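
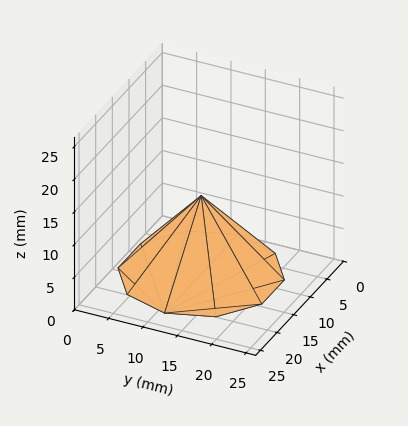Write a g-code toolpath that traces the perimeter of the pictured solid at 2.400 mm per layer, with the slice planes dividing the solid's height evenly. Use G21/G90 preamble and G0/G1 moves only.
Reading the render: the shape is a regular 10-sided pyramid, base circumscribed radius ≈ 11 mm, apex at z ≈ 12 mm (dimensions read to the nearest mm from the axis ticks). For the g-code, the solid's height is divided into equal slices at the stated Δz and each level perimeter traced with G1 moves after a G0 lift.

; perimeter-only toolpath
G21 ; units = mm
G90 ; absolute positioning
G28 ; home
; layer 1
G0 Z2.400
G0 X19.800 Y11.000
G1 X18.119 Y16.173
G1 X13.719 Y19.370
G1 X8.281 Y19.370
G1 X3.881 Y16.173
G1 X2.200 Y11.000
G1 X3.881 Y5.827
G1 X8.281 Y2.630
G1 X13.719 Y2.630
G1 X18.119 Y5.827
G1 X19.800 Y11.000
; layer 2
G0 Z4.800
G0 X17.600 Y11.000
G1 X16.339 Y14.880
G1 X13.039 Y17.277
G1 X8.961 Y17.277
G1 X5.661 Y14.880
G1 X4.400 Y11.000
G1 X5.661 Y7.120
G1 X8.961 Y4.723
G1 X13.039 Y4.723
G1 X16.339 Y7.120
G1 X17.600 Y11.000
; layer 3
G0 Z7.200
G0 X15.400 Y11.000
G1 X14.560 Y13.586
G1 X12.360 Y15.185
G1 X9.640 Y15.185
G1 X7.440 Y13.586
G1 X6.600 Y11.000
G1 X7.440 Y8.414
G1 X9.640 Y6.815
G1 X12.360 Y6.815
G1 X14.560 Y8.414
G1 X15.400 Y11.000
; layer 4
G0 Z9.600
G0 X13.200 Y11.000
G1 X12.780 Y12.293
G1 X11.680 Y13.092
G1 X10.320 Y13.092
G1 X9.220 Y12.293
G1 X8.800 Y11.000
G1 X9.220 Y9.707
G1 X10.320 Y8.908
G1 X11.680 Y8.908
G1 X12.780 Y9.707
G1 X13.200 Y11.000
M2 ; end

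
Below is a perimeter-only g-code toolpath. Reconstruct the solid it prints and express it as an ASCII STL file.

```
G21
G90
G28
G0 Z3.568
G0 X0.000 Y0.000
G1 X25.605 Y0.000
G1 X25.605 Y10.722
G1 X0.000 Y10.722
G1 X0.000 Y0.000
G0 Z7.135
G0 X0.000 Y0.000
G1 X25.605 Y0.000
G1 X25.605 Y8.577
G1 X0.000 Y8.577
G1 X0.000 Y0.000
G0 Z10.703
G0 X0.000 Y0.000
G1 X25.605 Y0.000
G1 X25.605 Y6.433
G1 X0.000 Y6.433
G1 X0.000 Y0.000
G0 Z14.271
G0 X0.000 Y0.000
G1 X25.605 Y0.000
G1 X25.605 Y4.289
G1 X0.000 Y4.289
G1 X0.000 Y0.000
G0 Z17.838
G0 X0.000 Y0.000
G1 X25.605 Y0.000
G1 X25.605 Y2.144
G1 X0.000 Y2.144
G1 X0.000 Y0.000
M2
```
solid part
  facet normal 0.0000 0.0000 -1.0000
    outer loop
      vertex 25.605 12.866 0.000
      vertex 25.605 0.000 0.000
      vertex 0.000 0.000 0.000
    endloop
  endfacet
  facet normal 0.0000 0.0000 -1.0000
    outer loop
      vertex 0.000 12.866 0.000
      vertex 25.605 12.866 0.000
      vertex 0.000 0.000 0.000
    endloop
  endfacet
  facet normal 0.0000 -1.0000 0.0000
    outer loop
      vertex 0.000 0.000 0.000
      vertex 25.605 0.000 0.000
      vertex 25.605 0.000 21.406
    endloop
  endfacet
  facet normal 0.0000 -1.0000 0.0000
    outer loop
      vertex 0.000 0.000 0.000
      vertex 25.605 0.000 21.406
      vertex 0.000 0.000 21.406
    endloop
  endfacet
  facet normal 0.0000 0.8571 0.5152
    outer loop
      vertex 0.000 0.000 21.406
      vertex 25.605 0.000 21.406
      vertex 25.605 12.866 0.000
    endloop
  endfacet
  facet normal 0.0000 0.8571 0.5152
    outer loop
      vertex 0.000 0.000 21.406
      vertex 25.605 12.866 0.000
      vertex 0.000 12.866 0.000
    endloop
  endfacet
  facet normal -1.0000 0.0000 0.0000
    outer loop
      vertex 0.000 0.000 21.406
      vertex 0.000 12.866 0.000
      vertex 0.000 0.000 0.000
    endloop
  endfacet
  facet normal 1.0000 0.0000 0.0000
    outer loop
      vertex 25.605 0.000 0.000
      vertex 25.605 12.866 0.000
      vertex 25.605 0.000 21.406
    endloop
  endfacet
endsolid part

The G0 Z moves step by Δz≈3.568 mm. The G1 loops shrink linearly with z, so the solid tapers from its base footprint up to z≈21.4. Closing with a flat bottom cap and the tapered top and triangulating gives 8 facets — a wedge (ramp): 25.6 × 12.9 mm base, rising to 21.4 mm along the y=0 edge and sloping linearly to z=0 at y=12.9.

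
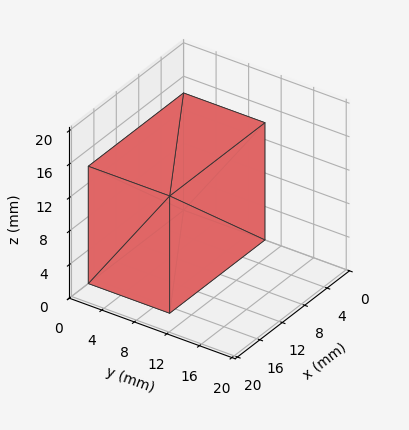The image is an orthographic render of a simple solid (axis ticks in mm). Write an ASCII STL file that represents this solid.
Reading the render: the shape is a rectangular box, roughly 17 × 10 mm footprint and 14 mm tall (dimensions read to the nearest mm from the axis ticks). For the STL, each face is triangulated and given an outward normal.

solid part
  facet normal 0.0000 0.0000 -1.0000
    outer loop
      vertex 17.00 10.00 0.00
      vertex 17.00 0.00 0.00
      vertex 0.00 0.00 0.00
    endloop
  endfacet
  facet normal 0.0000 0.0000 -1.0000
    outer loop
      vertex 0.00 10.00 0.00
      vertex 17.00 10.00 0.00
      vertex 0.00 0.00 0.00
    endloop
  endfacet
  facet normal 0.0000 0.0000 1.0000
    outer loop
      vertex 0.00 0.00 14.00
      vertex 17.00 0.00 14.00
      vertex 17.00 10.00 14.00
    endloop
  endfacet
  facet normal 0.0000 0.0000 1.0000
    outer loop
      vertex 0.00 0.00 14.00
      vertex 17.00 10.00 14.00
      vertex 0.00 10.00 14.00
    endloop
  endfacet
  facet normal 0.0000 -1.0000 0.0000
    outer loop
      vertex 0.00 0.00 0.00
      vertex 17.00 0.00 0.00
      vertex 17.00 0.00 14.00
    endloop
  endfacet
  facet normal 0.0000 -1.0000 0.0000
    outer loop
      vertex 0.00 0.00 0.00
      vertex 17.00 0.00 14.00
      vertex 0.00 0.00 14.00
    endloop
  endfacet
  facet normal 0.0000 1.0000 0.0000
    outer loop
      vertex 17.00 10.00 14.00
      vertex 17.00 10.00 0.00
      vertex 0.00 10.00 0.00
    endloop
  endfacet
  facet normal 0.0000 1.0000 0.0000
    outer loop
      vertex 0.00 10.00 14.00
      vertex 17.00 10.00 14.00
      vertex 0.00 10.00 0.00
    endloop
  endfacet
  facet normal -1.0000 0.0000 0.0000
    outer loop
      vertex 0.00 10.00 14.00
      vertex 0.00 10.00 0.00
      vertex 0.00 0.00 0.00
    endloop
  endfacet
  facet normal -1.0000 0.0000 0.0000
    outer loop
      vertex 0.00 0.00 14.00
      vertex 0.00 10.00 14.00
      vertex 0.00 0.00 0.00
    endloop
  endfacet
  facet normal 1.0000 0.0000 0.0000
    outer loop
      vertex 17.00 0.00 0.00
      vertex 17.00 10.00 0.00
      vertex 17.00 10.00 14.00
    endloop
  endfacet
  facet normal 1.0000 0.0000 0.0000
    outer loop
      vertex 17.00 0.00 0.00
      vertex 17.00 10.00 14.00
      vertex 17.00 0.00 14.00
    endloop
  endfacet
endsolid part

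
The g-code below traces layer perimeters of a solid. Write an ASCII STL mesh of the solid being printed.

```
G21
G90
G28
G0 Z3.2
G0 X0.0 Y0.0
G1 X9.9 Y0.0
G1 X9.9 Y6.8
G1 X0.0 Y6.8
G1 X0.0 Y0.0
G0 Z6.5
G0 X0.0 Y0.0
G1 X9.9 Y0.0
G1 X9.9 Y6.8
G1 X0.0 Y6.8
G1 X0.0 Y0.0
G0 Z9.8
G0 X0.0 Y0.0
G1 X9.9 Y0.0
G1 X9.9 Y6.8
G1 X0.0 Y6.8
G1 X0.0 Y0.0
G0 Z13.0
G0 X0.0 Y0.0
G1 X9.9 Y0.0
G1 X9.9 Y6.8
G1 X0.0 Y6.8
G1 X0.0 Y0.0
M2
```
solid part
  facet normal 0.0000 0.0000 -1.0000
    outer loop
      vertex 9.9 6.8 0.0
      vertex 9.9 0.0 0.0
      vertex 0.0 0.0 0.0
    endloop
  endfacet
  facet normal 0.0000 0.0000 -1.0000
    outer loop
      vertex 0.0 6.8 0.0
      vertex 9.9 6.8 0.0
      vertex 0.0 0.0 0.0
    endloop
  endfacet
  facet normal 0.0000 0.0000 1.0000
    outer loop
      vertex 0.0 0.0 13.0
      vertex 9.9 0.0 13.0
      vertex 9.9 6.8 13.0
    endloop
  endfacet
  facet normal 0.0000 0.0000 1.0000
    outer loop
      vertex 0.0 0.0 13.0
      vertex 9.9 6.8 13.0
      vertex 0.0 6.8 13.0
    endloop
  endfacet
  facet normal 0.0000 -1.0000 0.0000
    outer loop
      vertex 0.0 0.0 0.0
      vertex 9.9 0.0 0.0
      vertex 9.9 0.0 13.0
    endloop
  endfacet
  facet normal 0.0000 -1.0000 0.0000
    outer loop
      vertex 0.0 0.0 0.0
      vertex 9.9 0.0 13.0
      vertex 0.0 0.0 13.0
    endloop
  endfacet
  facet normal 0.0000 1.0000 0.0000
    outer loop
      vertex 9.9 6.8 13.0
      vertex 9.9 6.8 0.0
      vertex 0.0 6.8 0.0
    endloop
  endfacet
  facet normal 0.0000 1.0000 0.0000
    outer loop
      vertex 0.0 6.8 13.0
      vertex 9.9 6.8 13.0
      vertex 0.0 6.8 0.0
    endloop
  endfacet
  facet normal -1.0000 0.0000 0.0000
    outer loop
      vertex 0.0 6.8 13.0
      vertex 0.0 6.8 0.0
      vertex 0.0 0.0 0.0
    endloop
  endfacet
  facet normal -1.0000 0.0000 0.0000
    outer loop
      vertex 0.0 0.0 13.0
      vertex 0.0 6.8 13.0
      vertex 0.0 0.0 0.0
    endloop
  endfacet
  facet normal 1.0000 0.0000 0.0000
    outer loop
      vertex 9.9 0.0 0.0
      vertex 9.9 6.8 0.0
      vertex 9.9 6.8 13.0
    endloop
  endfacet
  facet normal 1.0000 0.0000 0.0000
    outer loop
      vertex 9.9 0.0 0.0
      vertex 9.9 6.8 13.0
      vertex 9.9 0.0 13.0
    endloop
  endfacet
endsolid part

The G0 Z moves step by Δz≈3.2 mm. Every layer's G1 loop is the same polygon, so the solid is a straight extrusion of it from z=0 to z≈13. Closing with flat bottom and top caps and triangulating gives 12 facets — a rectangular box, roughly 9.9 × 6.8 mm footprint and 13 mm tall.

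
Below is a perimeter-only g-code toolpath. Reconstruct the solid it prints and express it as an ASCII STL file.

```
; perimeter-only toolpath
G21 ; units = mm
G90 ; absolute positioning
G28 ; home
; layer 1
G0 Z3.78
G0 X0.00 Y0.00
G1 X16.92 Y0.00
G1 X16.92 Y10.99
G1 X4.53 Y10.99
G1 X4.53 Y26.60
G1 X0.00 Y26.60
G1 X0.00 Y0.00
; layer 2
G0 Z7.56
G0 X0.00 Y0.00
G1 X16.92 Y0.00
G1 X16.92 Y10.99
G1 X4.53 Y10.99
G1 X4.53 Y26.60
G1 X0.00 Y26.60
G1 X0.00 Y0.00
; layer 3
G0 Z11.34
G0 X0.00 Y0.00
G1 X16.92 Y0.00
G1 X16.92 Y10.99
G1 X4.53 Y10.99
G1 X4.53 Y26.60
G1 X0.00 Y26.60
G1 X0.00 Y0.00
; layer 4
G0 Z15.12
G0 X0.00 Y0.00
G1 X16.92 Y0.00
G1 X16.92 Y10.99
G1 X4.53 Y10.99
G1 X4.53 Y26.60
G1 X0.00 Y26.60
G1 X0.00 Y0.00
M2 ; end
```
solid part
  facet normal 0.0000 0.0000 -1.0000
    outer loop
      vertex 16.92 10.99 0.00
      vertex 16.92 0.00 0.00
      vertex 0.00 0.00 0.00
    endloop
  endfacet
  facet normal 0.0000 0.0000 -1.0000
    outer loop
      vertex 4.53 10.99 0.00
      vertex 16.92 10.99 0.00
      vertex 0.00 0.00 0.00
    endloop
  endfacet
  facet normal 0.0000 0.0000 -1.0000
    outer loop
      vertex 4.53 26.60 0.00
      vertex 4.53 10.99 0.00
      vertex 0.00 0.00 0.00
    endloop
  endfacet
  facet normal 0.0000 0.0000 -1.0000
    outer loop
      vertex 0.00 26.60 0.00
      vertex 4.53 26.60 0.00
      vertex 0.00 0.00 0.00
    endloop
  endfacet
  facet normal 0.0000 0.0000 1.0000
    outer loop
      vertex 0.00 0.00 15.12
      vertex 16.92 0.00 15.12
      vertex 16.92 10.99 15.12
    endloop
  endfacet
  facet normal 0.0000 0.0000 1.0000
    outer loop
      vertex 0.00 0.00 15.12
      vertex 16.92 10.99 15.12
      vertex 4.53 10.99 15.12
    endloop
  endfacet
  facet normal 0.0000 0.0000 1.0000
    outer loop
      vertex 0.00 0.00 15.12
      vertex 4.53 10.99 15.12
      vertex 4.53 26.60 15.12
    endloop
  endfacet
  facet normal 0.0000 0.0000 1.0000
    outer loop
      vertex 0.00 0.00 15.12
      vertex 4.53 26.60 15.12
      vertex 0.00 26.60 15.12
    endloop
  endfacet
  facet normal 0.0000 -1.0000 0.0000
    outer loop
      vertex 0.00 0.00 0.00
      vertex 16.92 0.00 0.00
      vertex 16.92 0.00 15.12
    endloop
  endfacet
  facet normal 0.0000 -1.0000 0.0000
    outer loop
      vertex 0.00 0.00 0.00
      vertex 16.92 0.00 15.12
      vertex 0.00 0.00 15.12
    endloop
  endfacet
  facet normal 1.0000 0.0000 0.0000
    outer loop
      vertex 16.92 0.00 0.00
      vertex 16.92 10.99 0.00
      vertex 16.92 10.99 15.12
    endloop
  endfacet
  facet normal 1.0000 0.0000 0.0000
    outer loop
      vertex 16.92 0.00 0.00
      vertex 16.92 10.99 15.12
      vertex 16.92 0.00 15.12
    endloop
  endfacet
  facet normal 0.0000 1.0000 0.0000
    outer loop
      vertex 16.92 10.99 0.00
      vertex 4.53 10.99 0.00
      vertex 4.53 10.99 15.12
    endloop
  endfacet
  facet normal 0.0000 1.0000 0.0000
    outer loop
      vertex 16.92 10.99 0.00
      vertex 4.53 10.99 15.12
      vertex 16.92 10.99 15.12
    endloop
  endfacet
  facet normal 1.0000 0.0000 0.0000
    outer loop
      vertex 4.53 10.99 0.00
      vertex 4.53 26.60 0.00
      vertex 4.53 26.60 15.12
    endloop
  endfacet
  facet normal 1.0000 0.0000 0.0000
    outer loop
      vertex 4.53 10.99 0.00
      vertex 4.53 26.60 15.12
      vertex 4.53 10.99 15.12
    endloop
  endfacet
  facet normal 0.0000 1.0000 0.0000
    outer loop
      vertex 4.53 26.60 0.00
      vertex 0.00 26.60 0.00
      vertex 0.00 26.60 15.12
    endloop
  endfacet
  facet normal 0.0000 1.0000 0.0000
    outer loop
      vertex 4.53 26.60 0.00
      vertex 0.00 26.60 15.12
      vertex 4.53 26.60 15.12
    endloop
  endfacet
  facet normal -1.0000 0.0000 0.0000
    outer loop
      vertex 0.00 26.60 0.00
      vertex 0.00 0.00 0.00
      vertex 0.00 0.00 15.12
    endloop
  endfacet
  facet normal -1.0000 0.0000 0.0000
    outer loop
      vertex 0.00 26.60 0.00
      vertex 0.00 0.00 15.12
      vertex 0.00 26.60 15.12
    endloop
  endfacet
endsolid part

The G0 Z moves step by Δz≈3.78 mm. Every layer's G1 loop is the same polygon, so the solid is a straight extrusion of it from z=0 to z≈15.1. Closing with flat bottom and top caps and triangulating gives 20 facets — an L-shaped prism: outer 16.9 × 26.6 mm, arm thicknesses ≈ 11 mm (horizontal) and 4.53 mm (vertical), extruded 15.1 mm in z.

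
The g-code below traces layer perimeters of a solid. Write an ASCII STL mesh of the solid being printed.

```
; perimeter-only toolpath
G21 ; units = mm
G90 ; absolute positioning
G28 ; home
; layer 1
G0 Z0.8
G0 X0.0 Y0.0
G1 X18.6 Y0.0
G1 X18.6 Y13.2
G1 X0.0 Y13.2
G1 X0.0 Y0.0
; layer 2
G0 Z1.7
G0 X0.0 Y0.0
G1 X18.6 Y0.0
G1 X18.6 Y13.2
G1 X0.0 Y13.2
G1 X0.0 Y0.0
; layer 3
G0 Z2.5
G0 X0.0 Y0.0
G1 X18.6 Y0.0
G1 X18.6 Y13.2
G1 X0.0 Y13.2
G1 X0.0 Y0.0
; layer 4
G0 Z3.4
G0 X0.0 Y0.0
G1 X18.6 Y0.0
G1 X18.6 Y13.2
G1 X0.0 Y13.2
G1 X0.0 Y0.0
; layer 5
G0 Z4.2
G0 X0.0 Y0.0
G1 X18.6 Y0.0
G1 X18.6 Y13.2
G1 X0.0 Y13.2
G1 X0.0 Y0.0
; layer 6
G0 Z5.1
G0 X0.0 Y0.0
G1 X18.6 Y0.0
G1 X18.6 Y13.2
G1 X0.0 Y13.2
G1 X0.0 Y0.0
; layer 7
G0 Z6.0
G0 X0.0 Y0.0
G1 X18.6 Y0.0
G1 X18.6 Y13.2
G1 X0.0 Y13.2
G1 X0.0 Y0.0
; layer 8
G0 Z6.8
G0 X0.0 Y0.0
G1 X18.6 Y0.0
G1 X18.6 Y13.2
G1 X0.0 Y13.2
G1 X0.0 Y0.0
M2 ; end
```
solid part
  facet normal 0.0000 0.0000 -1.0000
    outer loop
      vertex 18.6 13.2 0.0
      vertex 18.6 0.0 0.0
      vertex 0.0 0.0 0.0
    endloop
  endfacet
  facet normal 0.0000 0.0000 -1.0000
    outer loop
      vertex 0.0 13.2 0.0
      vertex 18.6 13.2 0.0
      vertex 0.0 0.0 0.0
    endloop
  endfacet
  facet normal 0.0000 0.0000 1.0000
    outer loop
      vertex 0.0 0.0 6.8
      vertex 18.6 0.0 6.8
      vertex 18.6 13.2 6.8
    endloop
  endfacet
  facet normal 0.0000 0.0000 1.0000
    outer loop
      vertex 0.0 0.0 6.8
      vertex 18.6 13.2 6.8
      vertex 0.0 13.2 6.8
    endloop
  endfacet
  facet normal 0.0000 -1.0000 0.0000
    outer loop
      vertex 0.0 0.0 0.0
      vertex 18.6 0.0 0.0
      vertex 18.6 0.0 6.8
    endloop
  endfacet
  facet normal 0.0000 -1.0000 0.0000
    outer loop
      vertex 0.0 0.0 0.0
      vertex 18.6 0.0 6.8
      vertex 0.0 0.0 6.8
    endloop
  endfacet
  facet normal 0.0000 1.0000 0.0000
    outer loop
      vertex 18.6 13.2 6.8
      vertex 18.6 13.2 0.0
      vertex 0.0 13.2 0.0
    endloop
  endfacet
  facet normal 0.0000 1.0000 0.0000
    outer loop
      vertex 0.0 13.2 6.8
      vertex 18.6 13.2 6.8
      vertex 0.0 13.2 0.0
    endloop
  endfacet
  facet normal -1.0000 0.0000 0.0000
    outer loop
      vertex 0.0 13.2 6.8
      vertex 0.0 13.2 0.0
      vertex 0.0 0.0 0.0
    endloop
  endfacet
  facet normal -1.0000 0.0000 0.0000
    outer loop
      vertex 0.0 0.0 6.8
      vertex 0.0 13.2 6.8
      vertex 0.0 0.0 0.0
    endloop
  endfacet
  facet normal 1.0000 0.0000 0.0000
    outer loop
      vertex 18.6 0.0 0.0
      vertex 18.6 13.2 0.0
      vertex 18.6 13.2 6.8
    endloop
  endfacet
  facet normal 1.0000 0.0000 0.0000
    outer loop
      vertex 18.6 0.0 0.0
      vertex 18.6 13.2 6.8
      vertex 18.6 0.0 6.8
    endloop
  endfacet
endsolid part

The G0 Z moves step by Δz≈0.8 mm. Every layer's G1 loop is the same polygon, so the solid is a straight extrusion of it from z=0 to z≈6.8. Closing with flat bottom and top caps and triangulating gives 12 facets — a rectangular box, roughly 18.6 × 13.2 mm footprint and 6.8 mm tall.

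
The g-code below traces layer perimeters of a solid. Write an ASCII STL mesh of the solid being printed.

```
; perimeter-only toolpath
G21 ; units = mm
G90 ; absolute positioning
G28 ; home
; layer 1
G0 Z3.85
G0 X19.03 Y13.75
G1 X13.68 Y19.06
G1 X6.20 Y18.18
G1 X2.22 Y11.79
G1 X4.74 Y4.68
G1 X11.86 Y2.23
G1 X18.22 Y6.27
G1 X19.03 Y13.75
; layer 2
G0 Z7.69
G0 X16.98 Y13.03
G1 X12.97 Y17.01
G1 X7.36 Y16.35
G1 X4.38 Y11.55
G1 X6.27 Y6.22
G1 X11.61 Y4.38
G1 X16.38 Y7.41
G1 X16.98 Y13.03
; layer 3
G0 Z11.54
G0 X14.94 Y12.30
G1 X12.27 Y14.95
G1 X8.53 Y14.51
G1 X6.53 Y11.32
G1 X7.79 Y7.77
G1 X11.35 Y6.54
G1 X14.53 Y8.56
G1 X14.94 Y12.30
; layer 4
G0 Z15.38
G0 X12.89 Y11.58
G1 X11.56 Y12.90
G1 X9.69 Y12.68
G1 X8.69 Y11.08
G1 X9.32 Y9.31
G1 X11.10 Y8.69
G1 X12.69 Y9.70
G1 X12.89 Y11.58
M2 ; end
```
solid part
  facet normal 0.0000 0.0000 -1.0000
    outer loop
      vertex 5.04 20.01 0.00
      vertex 14.39 21.11 0.00
      vertex 21.07 14.48 0.00
    endloop
  endfacet
  facet normal 0.0000 0.0000 -1.0000
    outer loop
      vertex 0.06 12.02 0.00
      vertex 5.04 20.01 0.00
      vertex 21.07 14.48 0.00
    endloop
  endfacet
  facet normal 0.0000 0.0000 -1.0000
    outer loop
      vertex 3.21 3.14 0.00
      vertex 0.06 12.02 0.00
      vertex 21.07 14.48 0.00
    endloop
  endfacet
  facet normal 0.0000 0.0000 -1.0000
    outer loop
      vertex 12.11 0.07 0.00
      vertex 3.21 3.14 0.00
      vertex 21.07 14.48 0.00
    endloop
  endfacet
  facet normal 0.0000 0.0000 -1.0000
    outer loop
      vertex 20.06 5.12 0.00
      vertex 12.11 0.07 0.00
      vertex 21.07 14.48 0.00
    endloop
  endfacet
  facet normal 0.6280 0.6327 0.4532
    outer loop
      vertex 21.07 14.48 0.00
      vertex 14.39 21.11 0.00
      vertex 10.85 10.85 19.23
    endloop
  endfacet
  facet normal -0.1042 0.8853 0.4532
    outer loop
      vertex 14.39 21.11 0.00
      vertex 5.04 20.01 0.00
      vertex 10.85 10.85 19.23
    endloop
  endfacet
  facet normal -0.7565 0.4715 0.4532
    outer loop
      vertex 5.04 20.01 0.00
      vertex 0.06 12.02 0.00
      vertex 10.85 10.85 19.23
    endloop
  endfacet
  facet normal -0.8401 -0.2980 0.4532
    outer loop
      vertex 0.06 12.02 0.00
      vertex 3.21 3.14 0.00
      vertex 10.85 10.85 19.23
    endloop
  endfacet
  facet normal -0.2907 -0.8426 0.4533
    outer loop
      vertex 3.21 3.14 0.00
      vertex 12.11 0.07 0.00
      vertex 10.85 10.85 19.23
    endloop
  endfacet
  facet normal 0.4780 -0.7525 0.4531
    outer loop
      vertex 12.11 0.07 0.00
      vertex 20.06 5.12 0.00
      vertex 10.85 10.85 19.23
    endloop
  endfacet
  facet normal 0.8864 -0.0956 0.4530
    outer loop
      vertex 20.06 5.12 0.00
      vertex 21.07 14.48 0.00
      vertex 10.85 10.85 19.23
    endloop
  endfacet
endsolid part

The G0 Z moves step by Δz≈3.85 mm. The G1 loops shrink linearly with z, so the solid tapers from its base footprint up to z≈19.2. Closing with a flat bottom cap and the tapered top and triangulating gives 12 facets — a regular 7-sided pyramid, base circumscribed radius ≈ 10.8 mm, apex at z ≈ 19.2 mm.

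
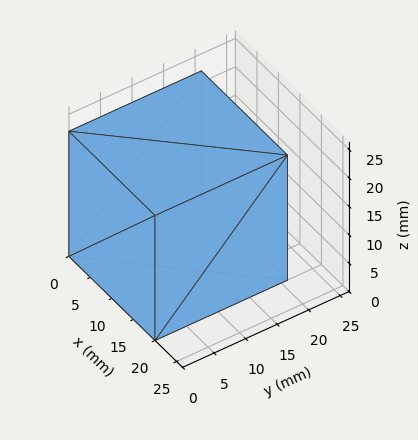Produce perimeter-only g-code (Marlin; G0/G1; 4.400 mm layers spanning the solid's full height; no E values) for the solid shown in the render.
Reading the render: the shape is a rectangular box, roughly 20 × 21 mm footprint and 22 mm tall (dimensions read to the nearest mm from the axis ticks). For the g-code, the solid's height is divided into equal slices at the stated Δz and each level perimeter traced with G1 moves after a G0 lift.

; perimeter-only toolpath
G21 ; units = mm
G90 ; absolute positioning
G28 ; home
; layer 1
G0 Z4.400
G0 X0.000 Y0.000
G1 X20.000 Y0.000
G1 X20.000 Y21.000
G1 X0.000 Y21.000
G1 X0.000 Y0.000
; layer 2
G0 Z8.800
G0 X0.000 Y0.000
G1 X20.000 Y0.000
G1 X20.000 Y21.000
G1 X0.000 Y21.000
G1 X0.000 Y0.000
; layer 3
G0 Z13.200
G0 X0.000 Y0.000
G1 X20.000 Y0.000
G1 X20.000 Y21.000
G1 X0.000 Y21.000
G1 X0.000 Y0.000
; layer 4
G0 Z17.600
G0 X0.000 Y0.000
G1 X20.000 Y0.000
G1 X20.000 Y21.000
G1 X0.000 Y21.000
G1 X0.000 Y0.000
; layer 5
G0 Z22.000
G0 X0.000 Y0.000
G1 X20.000 Y0.000
G1 X20.000 Y21.000
G1 X0.000 Y21.000
G1 X0.000 Y0.000
M2 ; end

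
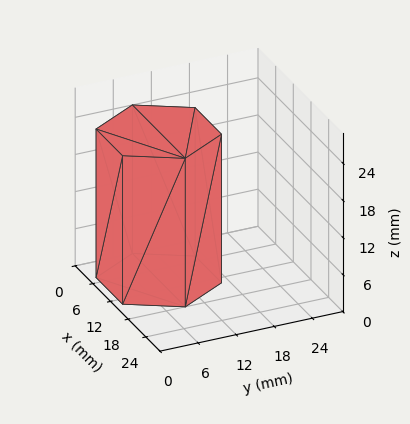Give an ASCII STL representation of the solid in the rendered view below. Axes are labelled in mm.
Reading the render: the shape is a regular 6-sided prism (a cylinder approximated with 6 flat sides), circumscribed radius ≈ 9 mm, height ≈ 24 mm (dimensions read to the nearest mm from the axis ticks). For the STL, each face is triangulated and given an outward normal.

solid part
  facet normal 0.0000 0.0000 -1.0000
    outer loop
      vertex 4.500 16.794 0.000
      vertex 13.500 16.794 0.000
      vertex 18.000 9.000 0.000
    endloop
  endfacet
  facet normal 0.0000 0.0000 -1.0000
    outer loop
      vertex 0.000 9.000 0.000
      vertex 4.500 16.794 0.000
      vertex 18.000 9.000 0.000
    endloop
  endfacet
  facet normal 0.0000 0.0000 -1.0000
    outer loop
      vertex 4.500 1.206 0.000
      vertex 0.000 9.000 0.000
      vertex 18.000 9.000 0.000
    endloop
  endfacet
  facet normal 0.0000 0.0000 -1.0000
    outer loop
      vertex 13.500 1.206 0.000
      vertex 4.500 1.206 0.000
      vertex 18.000 9.000 0.000
    endloop
  endfacet
  facet normal 0.0000 0.0000 1.0000
    outer loop
      vertex 18.000 9.000 24.000
      vertex 13.500 16.794 24.000
      vertex 4.500 16.794 24.000
    endloop
  endfacet
  facet normal 0.0000 0.0000 1.0000
    outer loop
      vertex 18.000 9.000 24.000
      vertex 4.500 16.794 24.000
      vertex 0.000 9.000 24.000
    endloop
  endfacet
  facet normal 0.0000 0.0000 1.0000
    outer loop
      vertex 18.000 9.000 24.000
      vertex 0.000 9.000 24.000
      vertex 4.500 1.206 24.000
    endloop
  endfacet
  facet normal 0.0000 0.0000 1.0000
    outer loop
      vertex 18.000 9.000 24.000
      vertex 4.500 1.206 24.000
      vertex 13.500 1.206 24.000
    endloop
  endfacet
  facet normal 0.8660 0.5000 0.0000
    outer loop
      vertex 18.000 9.000 0.000
      vertex 13.500 16.794 0.000
      vertex 13.500 16.794 24.000
    endloop
  endfacet
  facet normal 0.8660 0.5000 0.0000
    outer loop
      vertex 18.000 9.000 0.000
      vertex 13.500 16.794 24.000
      vertex 18.000 9.000 24.000
    endloop
  endfacet
  facet normal 0.0000 1.0000 0.0000
    outer loop
      vertex 13.500 16.794 0.000
      vertex 4.500 16.794 0.000
      vertex 4.500 16.794 24.000
    endloop
  endfacet
  facet normal 0.0000 1.0000 0.0000
    outer loop
      vertex 13.500 16.794 0.000
      vertex 4.500 16.794 24.000
      vertex 13.500 16.794 24.000
    endloop
  endfacet
  facet normal -0.8660 0.5000 0.0000
    outer loop
      vertex 4.500 16.794 0.000
      vertex 0.000 9.000 0.000
      vertex 0.000 9.000 24.000
    endloop
  endfacet
  facet normal -0.8660 0.5000 0.0000
    outer loop
      vertex 4.500 16.794 0.000
      vertex 0.000 9.000 24.000
      vertex 4.500 16.794 24.000
    endloop
  endfacet
  facet normal -0.8660 -0.5000 0.0000
    outer loop
      vertex 0.000 9.000 0.000
      vertex 4.500 1.206 0.000
      vertex 4.500 1.206 24.000
    endloop
  endfacet
  facet normal -0.8660 -0.5000 0.0000
    outer loop
      vertex 0.000 9.000 0.000
      vertex 4.500 1.206 24.000
      vertex 0.000 9.000 24.000
    endloop
  endfacet
  facet normal 0.0000 -1.0000 0.0000
    outer loop
      vertex 4.500 1.206 0.000
      vertex 13.500 1.206 0.000
      vertex 13.500 1.206 24.000
    endloop
  endfacet
  facet normal 0.0000 -1.0000 0.0000
    outer loop
      vertex 4.500 1.206 0.000
      vertex 13.500 1.206 24.000
      vertex 4.500 1.206 24.000
    endloop
  endfacet
  facet normal 0.8660 -0.5000 0.0000
    outer loop
      vertex 13.500 1.206 0.000
      vertex 18.000 9.000 0.000
      vertex 18.000 9.000 24.000
    endloop
  endfacet
  facet normal 0.8660 -0.5000 0.0000
    outer loop
      vertex 13.500 1.206 0.000
      vertex 18.000 9.000 24.000
      vertex 13.500 1.206 24.000
    endloop
  endfacet
endsolid part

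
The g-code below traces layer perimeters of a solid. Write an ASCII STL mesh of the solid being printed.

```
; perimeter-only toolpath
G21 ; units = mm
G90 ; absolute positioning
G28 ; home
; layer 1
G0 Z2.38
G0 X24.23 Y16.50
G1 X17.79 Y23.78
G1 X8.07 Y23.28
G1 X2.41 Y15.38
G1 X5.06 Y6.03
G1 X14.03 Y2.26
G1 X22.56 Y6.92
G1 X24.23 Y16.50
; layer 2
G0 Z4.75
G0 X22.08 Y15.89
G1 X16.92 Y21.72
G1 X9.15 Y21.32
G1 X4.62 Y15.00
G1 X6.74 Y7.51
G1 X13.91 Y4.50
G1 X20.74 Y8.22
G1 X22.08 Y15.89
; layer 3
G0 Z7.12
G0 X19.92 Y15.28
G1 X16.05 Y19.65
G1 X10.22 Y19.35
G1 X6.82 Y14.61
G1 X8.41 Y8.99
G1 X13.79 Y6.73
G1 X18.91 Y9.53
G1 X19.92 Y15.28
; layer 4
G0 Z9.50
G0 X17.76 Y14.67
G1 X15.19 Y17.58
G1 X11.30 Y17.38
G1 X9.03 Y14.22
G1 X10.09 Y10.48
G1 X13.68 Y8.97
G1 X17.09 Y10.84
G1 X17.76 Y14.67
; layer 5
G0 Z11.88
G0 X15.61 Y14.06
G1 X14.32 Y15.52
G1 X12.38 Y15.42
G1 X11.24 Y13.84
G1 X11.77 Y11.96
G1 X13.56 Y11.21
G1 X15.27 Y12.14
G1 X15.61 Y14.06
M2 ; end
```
solid part
  facet normal 0.0000 0.0000 -1.0000
    outer loop
      vertex 7.00 25.25 0.00
      vertex 18.66 25.85 0.00
      vertex 26.39 17.11 0.00
    endloop
  endfacet
  facet normal 0.0000 0.0000 -1.0000
    outer loop
      vertex 0.20 15.77 0.00
      vertex 7.00 25.25 0.00
      vertex 26.39 17.11 0.00
    endloop
  endfacet
  facet normal 0.0000 0.0000 -1.0000
    outer loop
      vertex 3.38 4.54 0.00
      vertex 0.20 15.77 0.00
      vertex 26.39 17.11 0.00
    endloop
  endfacet
  facet normal 0.0000 0.0000 -1.0000
    outer loop
      vertex 14.14 0.02 0.00
      vertex 3.38 4.54 0.00
      vertex 26.39 17.11 0.00
    endloop
  endfacet
  facet normal 0.0000 0.0000 -1.0000
    outer loop
      vertex 24.38 5.61 0.00
      vertex 14.14 0.02 0.00
      vertex 26.39 17.11 0.00
    endloop
  endfacet
  facet normal 0.5706 0.5047 0.6478
    outer loop
      vertex 26.39 17.11 0.00
      vertex 18.66 25.85 0.00
      vertex 13.45 13.45 14.25
    endloop
  endfacet
  facet normal -0.0392 0.7608 0.6478
    outer loop
      vertex 18.66 25.85 0.00
      vertex 7.00 25.25 0.00
      vertex 13.45 13.45 14.25
    endloop
  endfacet
  facet normal -0.6190 0.4440 0.6478
    outer loop
      vertex 7.00 25.25 0.00
      vertex 0.20 15.77 0.00
      vertex 13.45 13.45 14.25
    endloop
  endfacet
  facet normal -0.7330 -0.2076 0.6478
    outer loop
      vertex 0.20 15.77 0.00
      vertex 3.38 4.54 0.00
      vertex 13.45 13.45 14.25
    endloop
  endfacet
  facet normal -0.2951 -0.7024 0.6477
    outer loop
      vertex 3.38 4.54 0.00
      vertex 14.14 0.02 0.00
      vertex 13.45 13.45 14.25
    endloop
  endfacet
  facet normal 0.3650 -0.6686 0.6478
    outer loop
      vertex 14.14 0.02 0.00
      vertex 24.38 5.61 0.00
      vertex 13.45 13.45 14.25
    endloop
  endfacet
  facet normal 0.7505 -0.1312 0.6478
    outer loop
      vertex 24.38 5.61 0.00
      vertex 26.39 17.11 0.00
      vertex 13.45 13.45 14.25
    endloop
  endfacet
endsolid part

The G0 Z moves step by Δz≈2.38 mm. The G1 loops shrink linearly with z, so the solid tapers from its base footprint up to z≈14.2. Closing with a flat bottom cap and the tapered top and triangulating gives 12 facets — a regular 7-sided pyramid, base circumscribed radius ≈ 13.4 mm, apex at z ≈ 14.2 mm.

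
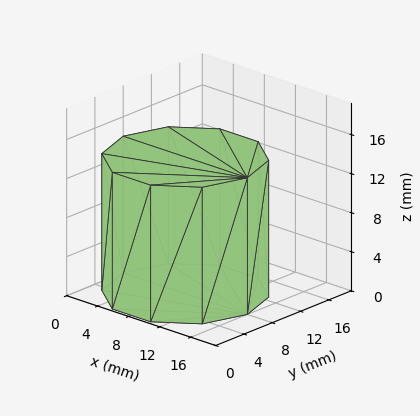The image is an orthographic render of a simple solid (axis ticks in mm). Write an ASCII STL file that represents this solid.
Reading the render: the shape is a regular 10-sided prism (a cylinder approximated with 10 flat sides), circumscribed radius ≈ 8 mm, height ≈ 14 mm (dimensions read to the nearest mm from the axis ticks). For the STL, each face is triangulated and given an outward normal.

solid part
  facet normal 0.0000 0.0000 -1.0000
    outer loop
      vertex 10.47 15.61 0.00
      vertex 14.47 12.70 0.00
      vertex 16.00 8.00 0.00
    endloop
  endfacet
  facet normal 0.0000 0.0000 -1.0000
    outer loop
      vertex 5.53 15.61 0.00
      vertex 10.47 15.61 0.00
      vertex 16.00 8.00 0.00
    endloop
  endfacet
  facet normal 0.0000 0.0000 -1.0000
    outer loop
      vertex 1.53 12.70 0.00
      vertex 5.53 15.61 0.00
      vertex 16.00 8.00 0.00
    endloop
  endfacet
  facet normal 0.0000 0.0000 -1.0000
    outer loop
      vertex 0.00 8.00 0.00
      vertex 1.53 12.70 0.00
      vertex 16.00 8.00 0.00
    endloop
  endfacet
  facet normal 0.0000 0.0000 -1.0000
    outer loop
      vertex 1.53 3.30 0.00
      vertex 0.00 8.00 0.00
      vertex 16.00 8.00 0.00
    endloop
  endfacet
  facet normal 0.0000 0.0000 -1.0000
    outer loop
      vertex 5.53 0.39 0.00
      vertex 1.53 3.30 0.00
      vertex 16.00 8.00 0.00
    endloop
  endfacet
  facet normal 0.0000 0.0000 -1.0000
    outer loop
      vertex 10.47 0.39 0.00
      vertex 5.53 0.39 0.00
      vertex 16.00 8.00 0.00
    endloop
  endfacet
  facet normal 0.0000 0.0000 -1.0000
    outer loop
      vertex 14.47 3.30 0.00
      vertex 10.47 0.39 0.00
      vertex 16.00 8.00 0.00
    endloop
  endfacet
  facet normal 0.0000 0.0000 1.0000
    outer loop
      vertex 16.00 8.00 14.00
      vertex 14.47 12.70 14.00
      vertex 10.47 15.61 14.00
    endloop
  endfacet
  facet normal 0.0000 0.0000 1.0000
    outer loop
      vertex 16.00 8.00 14.00
      vertex 10.47 15.61 14.00
      vertex 5.53 15.61 14.00
    endloop
  endfacet
  facet normal 0.0000 0.0000 1.0000
    outer loop
      vertex 16.00 8.00 14.00
      vertex 5.53 15.61 14.00
      vertex 1.53 12.70 14.00
    endloop
  endfacet
  facet normal 0.0000 0.0000 1.0000
    outer loop
      vertex 16.00 8.00 14.00
      vertex 1.53 12.70 14.00
      vertex 0.00 8.00 14.00
    endloop
  endfacet
  facet normal 0.0000 0.0000 1.0000
    outer loop
      vertex 16.00 8.00 14.00
      vertex 0.00 8.00 14.00
      vertex 1.53 3.30 14.00
    endloop
  endfacet
  facet normal 0.0000 0.0000 1.0000
    outer loop
      vertex 16.00 8.00 14.00
      vertex 1.53 3.30 14.00
      vertex 5.53 0.39 14.00
    endloop
  endfacet
  facet normal 0.0000 0.0000 1.0000
    outer loop
      vertex 16.00 8.00 14.00
      vertex 5.53 0.39 14.00
      vertex 10.47 0.39 14.00
    endloop
  endfacet
  facet normal 0.0000 0.0000 1.0000
    outer loop
      vertex 16.00 8.00 14.00
      vertex 10.47 0.39 14.00
      vertex 14.47 3.30 14.00
    endloop
  endfacet
  facet normal 0.9509 0.3095 0.0000
    outer loop
      vertex 16.00 8.00 0.00
      vertex 14.47 12.70 0.00
      vertex 14.47 12.70 14.00
    endloop
  endfacet
  facet normal 0.9509 0.3095 0.0000
    outer loop
      vertex 16.00 8.00 0.00
      vertex 14.47 12.70 14.00
      vertex 16.00 8.00 14.00
    endloop
  endfacet
  facet normal 0.5883 0.8086 0.0000
    outer loop
      vertex 14.47 12.70 0.00
      vertex 10.47 15.61 0.00
      vertex 10.47 15.61 14.00
    endloop
  endfacet
  facet normal 0.5883 0.8086 0.0000
    outer loop
      vertex 14.47 12.70 0.00
      vertex 10.47 15.61 14.00
      vertex 14.47 12.70 14.00
    endloop
  endfacet
  facet normal 0.0000 1.0000 0.0000
    outer loop
      vertex 10.47 15.61 0.00
      vertex 5.53 15.61 0.00
      vertex 5.53 15.61 14.00
    endloop
  endfacet
  facet normal 0.0000 1.0000 0.0000
    outer loop
      vertex 10.47 15.61 0.00
      vertex 5.53 15.61 14.00
      vertex 10.47 15.61 14.00
    endloop
  endfacet
  facet normal -0.5883 0.8086 0.0000
    outer loop
      vertex 5.53 15.61 0.00
      vertex 1.53 12.70 0.00
      vertex 1.53 12.70 14.00
    endloop
  endfacet
  facet normal -0.5883 0.8086 0.0000
    outer loop
      vertex 5.53 15.61 0.00
      vertex 1.53 12.70 14.00
      vertex 5.53 15.61 14.00
    endloop
  endfacet
  facet normal -0.9509 0.3095 0.0000
    outer loop
      vertex 1.53 12.70 0.00
      vertex 0.00 8.00 0.00
      vertex 0.00 8.00 14.00
    endloop
  endfacet
  facet normal -0.9509 0.3095 0.0000
    outer loop
      vertex 1.53 12.70 0.00
      vertex 0.00 8.00 14.00
      vertex 1.53 12.70 14.00
    endloop
  endfacet
  facet normal -0.9509 -0.3095 0.0000
    outer loop
      vertex 0.00 8.00 0.00
      vertex 1.53 3.30 0.00
      vertex 1.53 3.30 14.00
    endloop
  endfacet
  facet normal -0.9509 -0.3095 0.0000
    outer loop
      vertex 0.00 8.00 0.00
      vertex 1.53 3.30 14.00
      vertex 0.00 8.00 14.00
    endloop
  endfacet
  facet normal -0.5883 -0.8086 0.0000
    outer loop
      vertex 1.53 3.30 0.00
      vertex 5.53 0.39 0.00
      vertex 5.53 0.39 14.00
    endloop
  endfacet
  facet normal -0.5883 -0.8086 0.0000
    outer loop
      vertex 1.53 3.30 0.00
      vertex 5.53 0.39 14.00
      vertex 1.53 3.30 14.00
    endloop
  endfacet
  facet normal 0.0000 -1.0000 0.0000
    outer loop
      vertex 5.53 0.39 0.00
      vertex 10.47 0.39 0.00
      vertex 10.47 0.39 14.00
    endloop
  endfacet
  facet normal 0.0000 -1.0000 0.0000
    outer loop
      vertex 5.53 0.39 0.00
      vertex 10.47 0.39 14.00
      vertex 5.53 0.39 14.00
    endloop
  endfacet
  facet normal 0.5883 -0.8086 0.0000
    outer loop
      vertex 10.47 0.39 0.00
      vertex 14.47 3.30 0.00
      vertex 14.47 3.30 14.00
    endloop
  endfacet
  facet normal 0.5883 -0.8086 0.0000
    outer loop
      vertex 10.47 0.39 0.00
      vertex 14.47 3.30 14.00
      vertex 10.47 0.39 14.00
    endloop
  endfacet
  facet normal 0.9509 -0.3095 0.0000
    outer loop
      vertex 14.47 3.30 0.00
      vertex 16.00 8.00 0.00
      vertex 16.00 8.00 14.00
    endloop
  endfacet
  facet normal 0.9509 -0.3095 0.0000
    outer loop
      vertex 14.47 3.30 0.00
      vertex 16.00 8.00 14.00
      vertex 14.47 3.30 14.00
    endloop
  endfacet
endsolid part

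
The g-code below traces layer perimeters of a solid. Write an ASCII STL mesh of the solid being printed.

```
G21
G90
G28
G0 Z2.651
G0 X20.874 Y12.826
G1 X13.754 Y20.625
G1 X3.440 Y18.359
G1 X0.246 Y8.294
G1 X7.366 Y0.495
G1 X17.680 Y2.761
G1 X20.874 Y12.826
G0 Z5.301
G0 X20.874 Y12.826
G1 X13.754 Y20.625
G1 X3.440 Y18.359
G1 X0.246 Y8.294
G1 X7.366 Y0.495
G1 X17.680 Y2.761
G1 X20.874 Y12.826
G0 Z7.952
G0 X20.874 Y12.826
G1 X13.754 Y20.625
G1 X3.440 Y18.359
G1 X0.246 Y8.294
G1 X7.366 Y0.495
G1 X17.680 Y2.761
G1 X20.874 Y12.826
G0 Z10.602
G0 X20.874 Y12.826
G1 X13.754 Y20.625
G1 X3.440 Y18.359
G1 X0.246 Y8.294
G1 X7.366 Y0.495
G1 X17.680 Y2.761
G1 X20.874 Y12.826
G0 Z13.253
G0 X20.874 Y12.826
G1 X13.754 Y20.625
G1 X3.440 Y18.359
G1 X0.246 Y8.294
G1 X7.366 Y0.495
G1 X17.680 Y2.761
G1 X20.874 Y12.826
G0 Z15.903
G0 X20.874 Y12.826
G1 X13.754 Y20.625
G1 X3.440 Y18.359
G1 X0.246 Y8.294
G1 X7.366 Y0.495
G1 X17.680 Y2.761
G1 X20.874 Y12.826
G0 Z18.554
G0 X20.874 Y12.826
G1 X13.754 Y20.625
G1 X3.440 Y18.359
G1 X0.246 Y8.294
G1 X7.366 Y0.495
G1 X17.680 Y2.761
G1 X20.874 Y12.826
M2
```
solid part
  facet normal 0.0000 0.0000 -1.0000
    outer loop
      vertex 3.440 18.359 0.000
      vertex 13.754 20.625 0.000
      vertex 20.874 12.826 0.000
    endloop
  endfacet
  facet normal 0.0000 0.0000 -1.0000
    outer loop
      vertex 0.246 8.294 0.000
      vertex 3.440 18.359 0.000
      vertex 20.874 12.826 0.000
    endloop
  endfacet
  facet normal 0.0000 0.0000 -1.0000
    outer loop
      vertex 7.366 0.495 0.000
      vertex 0.246 8.294 0.000
      vertex 20.874 12.826 0.000
    endloop
  endfacet
  facet normal 0.0000 0.0000 -1.0000
    outer loop
      vertex 17.680 2.761 0.000
      vertex 7.366 0.495 0.000
      vertex 20.874 12.826 0.000
    endloop
  endfacet
  facet normal 0.0000 0.0000 1.0000
    outer loop
      vertex 20.874 12.826 18.554
      vertex 13.754 20.625 18.554
      vertex 3.440 18.359 18.554
    endloop
  endfacet
  facet normal 0.0000 0.0000 1.0000
    outer loop
      vertex 20.874 12.826 18.554
      vertex 3.440 18.359 18.554
      vertex 0.246 8.294 18.554
    endloop
  endfacet
  facet normal 0.0000 0.0000 1.0000
    outer loop
      vertex 20.874 12.826 18.554
      vertex 0.246 8.294 18.554
      vertex 7.366 0.495 18.554
    endloop
  endfacet
  facet normal 0.0000 0.0000 1.0000
    outer loop
      vertex 20.874 12.826 18.554
      vertex 7.366 0.495 18.554
      vertex 17.680 2.761 18.554
    endloop
  endfacet
  facet normal 0.7385 0.6742 0.0000
    outer loop
      vertex 20.874 12.826 0.000
      vertex 13.754 20.625 0.000
      vertex 13.754 20.625 18.554
    endloop
  endfacet
  facet normal 0.7385 0.6742 0.0000
    outer loop
      vertex 20.874 12.826 0.000
      vertex 13.754 20.625 18.554
      vertex 20.874 12.826 18.554
    endloop
  endfacet
  facet normal -0.2146 0.9767 0.0000
    outer loop
      vertex 13.754 20.625 0.000
      vertex 3.440 18.359 0.000
      vertex 3.440 18.359 18.554
    endloop
  endfacet
  facet normal -0.2146 0.9767 0.0000
    outer loop
      vertex 13.754 20.625 0.000
      vertex 3.440 18.359 18.554
      vertex 13.754 20.625 18.554
    endloop
  endfacet
  facet normal -0.9532 0.3025 0.0000
    outer loop
      vertex 3.440 18.359 0.000
      vertex 0.246 8.294 0.000
      vertex 0.246 8.294 18.554
    endloop
  endfacet
  facet normal -0.9532 0.3025 0.0000
    outer loop
      vertex 3.440 18.359 0.000
      vertex 0.246 8.294 18.554
      vertex 3.440 18.359 18.554
    endloop
  endfacet
  facet normal -0.7385 -0.6742 0.0000
    outer loop
      vertex 0.246 8.294 0.000
      vertex 7.366 0.495 0.000
      vertex 7.366 0.495 18.554
    endloop
  endfacet
  facet normal -0.7385 -0.6742 0.0000
    outer loop
      vertex 0.246 8.294 0.000
      vertex 7.366 0.495 18.554
      vertex 0.246 8.294 18.554
    endloop
  endfacet
  facet normal 0.2146 -0.9767 0.0000
    outer loop
      vertex 7.366 0.495 0.000
      vertex 17.680 2.761 0.000
      vertex 17.680 2.761 18.554
    endloop
  endfacet
  facet normal 0.2146 -0.9767 0.0000
    outer loop
      vertex 7.366 0.495 0.000
      vertex 17.680 2.761 18.554
      vertex 7.366 0.495 18.554
    endloop
  endfacet
  facet normal 0.9532 -0.3025 0.0000
    outer loop
      vertex 17.680 2.761 0.000
      vertex 20.874 12.826 0.000
      vertex 20.874 12.826 18.554
    endloop
  endfacet
  facet normal 0.9532 -0.3025 0.0000
    outer loop
      vertex 17.680 2.761 0.000
      vertex 20.874 12.826 18.554
      vertex 17.680 2.761 18.554
    endloop
  endfacet
endsolid part

The G0 Z moves step by Δz≈2.651 mm. Every layer's G1 loop is the same polygon, so the solid is a straight extrusion of it from z=0 to z≈18.6. Closing with flat bottom and top caps and triangulating gives 20 facets — a regular 6-sided prism (a cylinder approximated with 6 flat sides), circumscribed radius ≈ 10.6 mm, height ≈ 18.6 mm.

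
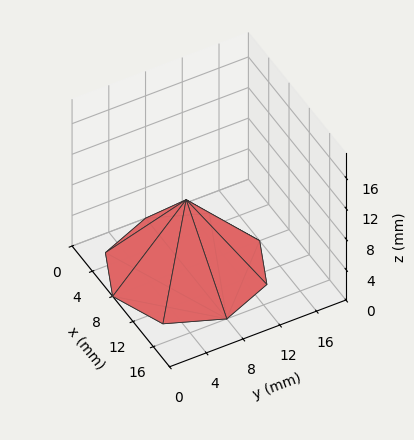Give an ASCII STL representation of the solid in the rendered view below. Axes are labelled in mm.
Reading the render: the shape is a regular 8-sided pyramid, base circumscribed radius ≈ 8 mm, apex at z ≈ 9 mm (dimensions read to the nearest mm from the axis ticks). For the STL, each face is triangulated and given an outward normal.

solid part
  facet normal 0.0000 0.0000 -1.0000
    outer loop
      vertex 8.00 16.00 0.00
      vertex 13.66 13.66 0.00
      vertex 16.00 8.00 0.00
    endloop
  endfacet
  facet normal 0.0000 0.0000 -1.0000
    outer loop
      vertex 2.34 13.66 0.00
      vertex 8.00 16.00 0.00
      vertex 16.00 8.00 0.00
    endloop
  endfacet
  facet normal 0.0000 0.0000 -1.0000
    outer loop
      vertex 0.00 8.00 0.00
      vertex 2.34 13.66 0.00
      vertex 16.00 8.00 0.00
    endloop
  endfacet
  facet normal 0.0000 0.0000 -1.0000
    outer loop
      vertex 2.34 2.34 0.00
      vertex 0.00 8.00 0.00
      vertex 16.00 8.00 0.00
    endloop
  endfacet
  facet normal 0.0000 0.0000 -1.0000
    outer loop
      vertex 8.00 0.00 0.00
      vertex 2.34 2.34 0.00
      vertex 16.00 8.00 0.00
    endloop
  endfacet
  facet normal 0.0000 0.0000 -1.0000
    outer loop
      vertex 13.66 2.34 0.00
      vertex 8.00 0.00 0.00
      vertex 16.00 8.00 0.00
    endloop
  endfacet
  facet normal 0.7141 0.2952 0.6348
    outer loop
      vertex 16.00 8.00 0.00
      vertex 13.66 13.66 0.00
      vertex 8.00 8.00 9.00
    endloop
  endfacet
  facet normal 0.2952 0.7141 0.6348
    outer loop
      vertex 13.66 13.66 0.00
      vertex 8.00 16.00 0.00
      vertex 8.00 8.00 9.00
    endloop
  endfacet
  facet normal -0.2952 0.7141 0.6348
    outer loop
      vertex 8.00 16.00 0.00
      vertex 2.34 13.66 0.00
      vertex 8.00 8.00 9.00
    endloop
  endfacet
  facet normal -0.7141 0.2952 0.6348
    outer loop
      vertex 2.34 13.66 0.00
      vertex 0.00 8.00 0.00
      vertex 8.00 8.00 9.00
    endloop
  endfacet
  facet normal -0.7141 -0.2952 0.6348
    outer loop
      vertex 0.00 8.00 0.00
      vertex 2.34 2.34 0.00
      vertex 8.00 8.00 9.00
    endloop
  endfacet
  facet normal -0.2952 -0.7141 0.6348
    outer loop
      vertex 2.34 2.34 0.00
      vertex 8.00 0.00 0.00
      vertex 8.00 8.00 9.00
    endloop
  endfacet
  facet normal 0.2952 -0.7141 0.6348
    outer loop
      vertex 8.00 0.00 0.00
      vertex 13.66 2.34 0.00
      vertex 8.00 8.00 9.00
    endloop
  endfacet
  facet normal 0.7141 -0.2952 0.6348
    outer loop
      vertex 13.66 2.34 0.00
      vertex 16.00 8.00 0.00
      vertex 8.00 8.00 9.00
    endloop
  endfacet
endsolid part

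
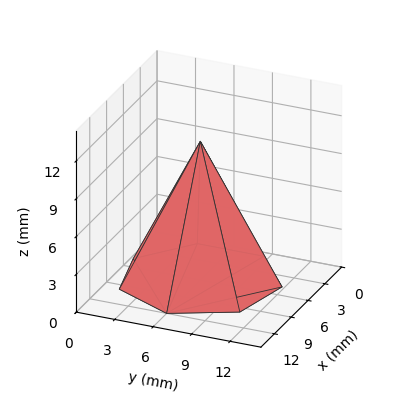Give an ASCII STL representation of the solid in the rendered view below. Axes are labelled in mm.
Reading the render: the shape is a regular 7-sided pyramid, base circumscribed radius ≈ 6 mm, apex at z ≈ 11 mm (dimensions read to the nearest mm from the axis ticks). For the STL, each face is triangulated and given an outward normal.

solid part
  facet normal 0.0000 0.0000 -1.0000
    outer loop
      vertex 4.7 11.8 0.0
      vertex 9.7 10.7 0.0
      vertex 12.0 6.0 0.0
    endloop
  endfacet
  facet normal 0.0000 0.0000 -1.0000
    outer loop
      vertex 0.6 8.6 0.0
      vertex 4.7 11.8 0.0
      vertex 12.0 6.0 0.0
    endloop
  endfacet
  facet normal 0.0000 0.0000 -1.0000
    outer loop
      vertex 0.6 3.4 0.0
      vertex 0.6 8.6 0.0
      vertex 12.0 6.0 0.0
    endloop
  endfacet
  facet normal 0.0000 0.0000 -1.0000
    outer loop
      vertex 4.7 0.2 0.0
      vertex 0.6 3.4 0.0
      vertex 12.0 6.0 0.0
    endloop
  endfacet
  facet normal 0.0000 0.0000 -1.0000
    outer loop
      vertex 9.7 1.3 0.0
      vertex 4.7 0.2 0.0
      vertex 12.0 6.0 0.0
    endloop
  endfacet
  facet normal 0.8066 0.3947 0.4400
    outer loop
      vertex 12.0 6.0 0.0
      vertex 9.7 10.7 0.0
      vertex 6.0 6.0 11.0
    endloop
  endfacet
  facet normal 0.1930 0.8772 0.4397
    outer loop
      vertex 9.7 10.7 0.0
      vertex 4.7 11.8 0.0
      vertex 6.0 6.0 11.0
    endloop
  endfacet
  facet normal -0.5529 0.7084 0.4388
    outer loop
      vertex 4.7 11.8 0.0
      vertex 0.6 8.6 0.0
      vertex 6.0 6.0 11.0
    endloop
  endfacet
  facet normal -0.8977 0.0000 0.4407
    outer loop
      vertex 0.6 8.6 0.0
      vertex 0.6 3.4 0.0
      vertex 6.0 6.0 11.0
    endloop
  endfacet
  facet normal -0.5529 -0.7084 0.4388
    outer loop
      vertex 0.6 3.4 0.0
      vertex 4.7 0.2 0.0
      vertex 6.0 6.0 11.0
    endloop
  endfacet
  facet normal 0.1930 -0.8772 0.4397
    outer loop
      vertex 4.7 0.2 0.0
      vertex 9.7 1.3 0.0
      vertex 6.0 6.0 11.0
    endloop
  endfacet
  facet normal 0.8066 -0.3947 0.4400
    outer loop
      vertex 9.7 1.3 0.0
      vertex 12.0 6.0 0.0
      vertex 6.0 6.0 11.0
    endloop
  endfacet
endsolid part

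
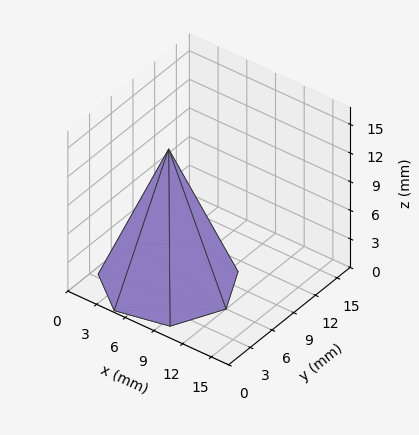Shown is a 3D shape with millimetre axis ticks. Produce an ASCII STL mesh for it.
Reading the render: the shape is a regular 7-sided pyramid, base circumscribed radius ≈ 6 mm, apex at z ≈ 14 mm (dimensions read to the nearest mm from the axis ticks). For the STL, each face is triangulated and given an outward normal.

solid part
  facet normal 0.0000 0.0000 -1.0000
    outer loop
      vertex 4.7 11.8 0.0
      vertex 9.7 10.7 0.0
      vertex 12.0 6.0 0.0
    endloop
  endfacet
  facet normal 0.0000 0.0000 -1.0000
    outer loop
      vertex 0.6 8.6 0.0
      vertex 4.7 11.8 0.0
      vertex 12.0 6.0 0.0
    endloop
  endfacet
  facet normal 0.0000 0.0000 -1.0000
    outer loop
      vertex 0.6 3.4 0.0
      vertex 0.6 8.6 0.0
      vertex 12.0 6.0 0.0
    endloop
  endfacet
  facet normal 0.0000 0.0000 -1.0000
    outer loop
      vertex 4.7 0.2 0.0
      vertex 0.6 3.4 0.0
      vertex 12.0 6.0 0.0
    endloop
  endfacet
  facet normal 0.0000 0.0000 -1.0000
    outer loop
      vertex 9.7 1.3 0.0
      vertex 4.7 0.2 0.0
      vertex 12.0 6.0 0.0
    endloop
  endfacet
  facet normal 0.8383 0.4102 0.3593
    outer loop
      vertex 12.0 6.0 0.0
      vertex 9.7 10.7 0.0
      vertex 6.0 6.0 14.0
    endloop
  endfacet
  facet normal 0.2005 0.9115 0.3590
    outer loop
      vertex 9.7 10.7 0.0
      vertex 4.7 11.8 0.0
      vertex 6.0 6.0 14.0
    endloop
  endfacet
  facet normal -0.5744 0.7360 0.3583
    outer loop
      vertex 4.7 11.8 0.0
      vertex 0.6 8.6 0.0
      vertex 6.0 6.0 14.0
    endloop
  endfacet
  facet normal -0.9330 0.0000 0.3599
    outer loop
      vertex 0.6 8.6 0.0
      vertex 0.6 3.4 0.0
      vertex 6.0 6.0 14.0
    endloop
  endfacet
  facet normal -0.5744 -0.7360 0.3583
    outer loop
      vertex 0.6 3.4 0.0
      vertex 4.7 0.2 0.0
      vertex 6.0 6.0 14.0
    endloop
  endfacet
  facet normal 0.2005 -0.9115 0.3590
    outer loop
      vertex 4.7 0.2 0.0
      vertex 9.7 1.3 0.0
      vertex 6.0 6.0 14.0
    endloop
  endfacet
  facet normal 0.8383 -0.4102 0.3593
    outer loop
      vertex 9.7 1.3 0.0
      vertex 12.0 6.0 0.0
      vertex 6.0 6.0 14.0
    endloop
  endfacet
endsolid part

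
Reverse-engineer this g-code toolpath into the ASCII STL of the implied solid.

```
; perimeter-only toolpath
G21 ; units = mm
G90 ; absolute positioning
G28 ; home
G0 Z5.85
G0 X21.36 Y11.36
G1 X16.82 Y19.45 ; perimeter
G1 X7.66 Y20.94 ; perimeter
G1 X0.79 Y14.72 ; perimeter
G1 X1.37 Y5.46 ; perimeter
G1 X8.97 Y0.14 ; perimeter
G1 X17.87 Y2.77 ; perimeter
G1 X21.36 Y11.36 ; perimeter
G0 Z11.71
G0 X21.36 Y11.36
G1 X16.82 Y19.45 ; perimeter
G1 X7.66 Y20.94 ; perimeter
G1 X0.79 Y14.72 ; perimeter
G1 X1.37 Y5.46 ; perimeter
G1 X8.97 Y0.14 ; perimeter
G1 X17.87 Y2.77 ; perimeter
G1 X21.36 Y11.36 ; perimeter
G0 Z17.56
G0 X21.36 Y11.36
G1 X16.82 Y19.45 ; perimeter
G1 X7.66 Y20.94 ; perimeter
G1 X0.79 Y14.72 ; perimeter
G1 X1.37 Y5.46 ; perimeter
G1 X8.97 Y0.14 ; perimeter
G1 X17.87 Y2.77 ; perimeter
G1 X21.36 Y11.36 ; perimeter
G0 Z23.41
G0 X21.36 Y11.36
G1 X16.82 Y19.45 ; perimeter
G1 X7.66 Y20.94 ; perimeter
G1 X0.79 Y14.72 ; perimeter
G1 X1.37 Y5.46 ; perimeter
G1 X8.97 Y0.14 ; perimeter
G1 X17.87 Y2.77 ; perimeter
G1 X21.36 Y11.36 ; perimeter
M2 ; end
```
solid part
  facet normal 0.0000 0.0000 -1.0000
    outer loop
      vertex 7.66 20.94 0.00
      vertex 16.82 19.45 0.00
      vertex 21.36 11.36 0.00
    endloop
  endfacet
  facet normal 0.0000 0.0000 -1.0000
    outer loop
      vertex 0.79 14.72 0.00
      vertex 7.66 20.94 0.00
      vertex 21.36 11.36 0.00
    endloop
  endfacet
  facet normal 0.0000 0.0000 -1.0000
    outer loop
      vertex 1.37 5.46 0.00
      vertex 0.79 14.72 0.00
      vertex 21.36 11.36 0.00
    endloop
  endfacet
  facet normal 0.0000 0.0000 -1.0000
    outer loop
      vertex 8.97 0.14 0.00
      vertex 1.37 5.46 0.00
      vertex 21.36 11.36 0.00
    endloop
  endfacet
  facet normal 0.0000 0.0000 -1.0000
    outer loop
      vertex 17.87 2.77 0.00
      vertex 8.97 0.14 0.00
      vertex 21.36 11.36 0.00
    endloop
  endfacet
  facet normal 0.0000 0.0000 1.0000
    outer loop
      vertex 21.36 11.36 23.41
      vertex 16.82 19.45 23.41
      vertex 7.66 20.94 23.41
    endloop
  endfacet
  facet normal 0.0000 0.0000 1.0000
    outer loop
      vertex 21.36 11.36 23.41
      vertex 7.66 20.94 23.41
      vertex 0.79 14.72 23.41
    endloop
  endfacet
  facet normal 0.0000 0.0000 1.0000
    outer loop
      vertex 21.36 11.36 23.41
      vertex 0.79 14.72 23.41
      vertex 1.37 5.46 23.41
    endloop
  endfacet
  facet normal 0.0000 0.0000 1.0000
    outer loop
      vertex 21.36 11.36 23.41
      vertex 1.37 5.46 23.41
      vertex 8.97 0.14 23.41
    endloop
  endfacet
  facet normal 0.0000 0.0000 1.0000
    outer loop
      vertex 21.36 11.36 23.41
      vertex 8.97 0.14 23.41
      vertex 17.87 2.77 23.41
    endloop
  endfacet
  facet normal 0.8721 0.4894 0.0000
    outer loop
      vertex 21.36 11.36 0.00
      vertex 16.82 19.45 0.00
      vertex 16.82 19.45 23.41
    endloop
  endfacet
  facet normal 0.8721 0.4894 0.0000
    outer loop
      vertex 21.36 11.36 0.00
      vertex 16.82 19.45 23.41
      vertex 21.36 11.36 23.41
    endloop
  endfacet
  facet normal 0.1606 0.9870 0.0000
    outer loop
      vertex 16.82 19.45 0.00
      vertex 7.66 20.94 0.00
      vertex 7.66 20.94 23.41
    endloop
  endfacet
  facet normal 0.1606 0.9870 0.0000
    outer loop
      vertex 16.82 19.45 0.00
      vertex 7.66 20.94 23.41
      vertex 16.82 19.45 23.41
    endloop
  endfacet
  facet normal -0.6712 0.7413 0.0000
    outer loop
      vertex 7.66 20.94 0.00
      vertex 0.79 14.72 0.00
      vertex 0.79 14.72 23.41
    endloop
  endfacet
  facet normal -0.6712 0.7413 0.0000
    outer loop
      vertex 7.66 20.94 0.00
      vertex 0.79 14.72 23.41
      vertex 7.66 20.94 23.41
    endloop
  endfacet
  facet normal -0.9980 -0.0625 0.0000
    outer loop
      vertex 0.79 14.72 0.00
      vertex 1.37 5.46 0.00
      vertex 1.37 5.46 23.41
    endloop
  endfacet
  facet normal -0.9980 -0.0625 0.0000
    outer loop
      vertex 0.79 14.72 0.00
      vertex 1.37 5.46 23.41
      vertex 0.79 14.72 23.41
    endloop
  endfacet
  facet normal -0.5735 -0.8192 0.0000
    outer loop
      vertex 1.37 5.46 0.00
      vertex 8.97 0.14 0.00
      vertex 8.97 0.14 23.41
    endloop
  endfacet
  facet normal -0.5735 -0.8192 0.0000
    outer loop
      vertex 1.37 5.46 0.00
      vertex 8.97 0.14 23.41
      vertex 1.37 5.46 23.41
    endloop
  endfacet
  facet normal 0.2834 -0.9590 0.0000
    outer loop
      vertex 8.97 0.14 0.00
      vertex 17.87 2.77 0.00
      vertex 17.87 2.77 23.41
    endloop
  endfacet
  facet normal 0.2834 -0.9590 0.0000
    outer loop
      vertex 8.97 0.14 0.00
      vertex 17.87 2.77 23.41
      vertex 8.97 0.14 23.41
    endloop
  endfacet
  facet normal 0.9265 -0.3764 0.0000
    outer loop
      vertex 17.87 2.77 0.00
      vertex 21.36 11.36 0.00
      vertex 21.36 11.36 23.41
    endloop
  endfacet
  facet normal 0.9265 -0.3764 0.0000
    outer loop
      vertex 17.87 2.77 0.00
      vertex 21.36 11.36 23.41
      vertex 17.87 2.77 23.41
    endloop
  endfacet
endsolid part

The G0 Z moves step by Δz≈5.85 mm. Every layer's G1 loop is the same polygon, so the solid is a straight extrusion of it from z=0 to z≈23.4. Closing with flat bottom and top caps and triangulating gives 24 facets — a regular 7-sided prism (a cylinder approximated with 7 flat sides), circumscribed radius ≈ 10.7 mm, height ≈ 23.4 mm.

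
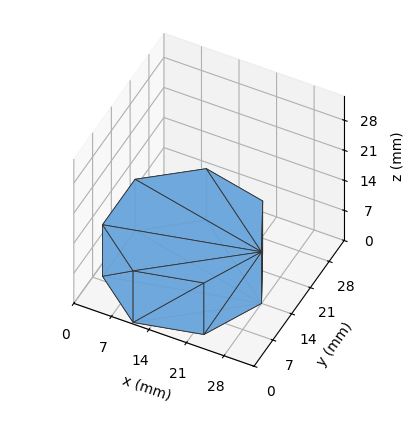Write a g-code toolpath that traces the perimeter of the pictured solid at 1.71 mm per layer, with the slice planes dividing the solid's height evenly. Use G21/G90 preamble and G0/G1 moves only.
Reading the render: the shape is a regular 7-sided prism (a cylinder approximated with 7 flat sides), circumscribed radius ≈ 14 mm, height ≈ 12 mm (dimensions read to the nearest mm from the axis ticks). For the g-code, the solid's height is divided into equal slices at the stated Δz and each level perimeter traced with G1 moves after a G0 lift.

; perimeter-only toolpath
G21 ; units = mm
G90 ; absolute positioning
G28 ; home
; layer 1
G0 Z1.71
G0 X28.00 Y14.00
G1 X22.73 Y24.95
G1 X10.88 Y27.65
G1 X1.39 Y20.07
G1 X1.39 Y7.93
G1 X10.88 Y0.35
G1 X22.73 Y3.05
G1 X28.00 Y14.00
; layer 2
G0 Z3.43
G0 X28.00 Y14.00
G1 X22.73 Y24.95
G1 X10.88 Y27.65
G1 X1.39 Y20.07
G1 X1.39 Y7.93
G1 X10.88 Y0.35
G1 X22.73 Y3.05
G1 X28.00 Y14.00
; layer 3
G0 Z5.14
G0 X28.00 Y14.00
G1 X22.73 Y24.95
G1 X10.88 Y27.65
G1 X1.39 Y20.07
G1 X1.39 Y7.93
G1 X10.88 Y0.35
G1 X22.73 Y3.05
G1 X28.00 Y14.00
; layer 4
G0 Z6.86
G0 X28.00 Y14.00
G1 X22.73 Y24.95
G1 X10.88 Y27.65
G1 X1.39 Y20.07
G1 X1.39 Y7.93
G1 X10.88 Y0.35
G1 X22.73 Y3.05
G1 X28.00 Y14.00
; layer 5
G0 Z8.57
G0 X28.00 Y14.00
G1 X22.73 Y24.95
G1 X10.88 Y27.65
G1 X1.39 Y20.07
G1 X1.39 Y7.93
G1 X10.88 Y0.35
G1 X22.73 Y3.05
G1 X28.00 Y14.00
; layer 6
G0 Z10.29
G0 X28.00 Y14.00
G1 X22.73 Y24.95
G1 X10.88 Y27.65
G1 X1.39 Y20.07
G1 X1.39 Y7.93
G1 X10.88 Y0.35
G1 X22.73 Y3.05
G1 X28.00 Y14.00
; layer 7
G0 Z12.00
G0 X28.00 Y14.00
G1 X22.73 Y24.95
G1 X10.88 Y27.65
G1 X1.39 Y20.07
G1 X1.39 Y7.93
G1 X10.88 Y0.35
G1 X22.73 Y3.05
G1 X28.00 Y14.00
M2 ; end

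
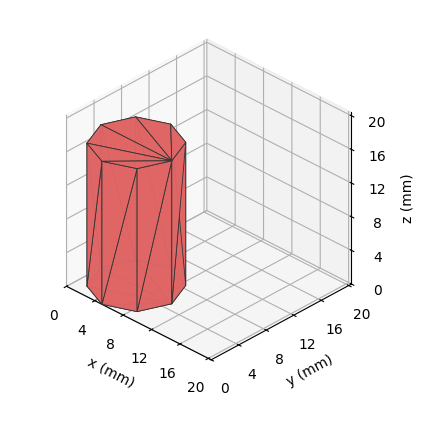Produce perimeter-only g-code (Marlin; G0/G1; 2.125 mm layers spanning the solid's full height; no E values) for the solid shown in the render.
Reading the render: the shape is a regular 8-sided prism (a cylinder approximated with 8 flat sides), circumscribed radius ≈ 5 mm, height ≈ 17 mm (dimensions read to the nearest mm from the axis ticks). For the g-code, the solid's height is divided into equal slices at the stated Δz and each level perimeter traced with G1 moves after a G0 lift.

; perimeter-only toolpath
G21 ; units = mm
G90 ; absolute positioning
G28 ; home
; layer 1
G0 Z2.125
G0 X10.000 Y5.000
G1 X8.536 Y8.536
G1 X5.000 Y10.000
G1 X1.464 Y8.536
G1 X0.000 Y5.000
G1 X1.464 Y1.464
G1 X5.000 Y0.000
G1 X8.536 Y1.464
G1 X10.000 Y5.000
; layer 2
G0 Z4.250
G0 X10.000 Y5.000
G1 X8.536 Y8.536
G1 X5.000 Y10.000
G1 X1.464 Y8.536
G1 X0.000 Y5.000
G1 X1.464 Y1.464
G1 X5.000 Y0.000
G1 X8.536 Y1.464
G1 X10.000 Y5.000
; layer 3
G0 Z6.375
G0 X10.000 Y5.000
G1 X8.536 Y8.536
G1 X5.000 Y10.000
G1 X1.464 Y8.536
G1 X0.000 Y5.000
G1 X1.464 Y1.464
G1 X5.000 Y0.000
G1 X8.536 Y1.464
G1 X10.000 Y5.000
; layer 4
G0 Z8.500
G0 X10.000 Y5.000
G1 X8.536 Y8.536
G1 X5.000 Y10.000
G1 X1.464 Y8.536
G1 X0.000 Y5.000
G1 X1.464 Y1.464
G1 X5.000 Y0.000
G1 X8.536 Y1.464
G1 X10.000 Y5.000
; layer 5
G0 Z10.625
G0 X10.000 Y5.000
G1 X8.536 Y8.536
G1 X5.000 Y10.000
G1 X1.464 Y8.536
G1 X0.000 Y5.000
G1 X1.464 Y1.464
G1 X5.000 Y0.000
G1 X8.536 Y1.464
G1 X10.000 Y5.000
; layer 6
G0 Z12.750
G0 X10.000 Y5.000
G1 X8.536 Y8.536
G1 X5.000 Y10.000
G1 X1.464 Y8.536
G1 X0.000 Y5.000
G1 X1.464 Y1.464
G1 X5.000 Y0.000
G1 X8.536 Y1.464
G1 X10.000 Y5.000
; layer 7
G0 Z14.875
G0 X10.000 Y5.000
G1 X8.536 Y8.536
G1 X5.000 Y10.000
G1 X1.464 Y8.536
G1 X0.000 Y5.000
G1 X1.464 Y1.464
G1 X5.000 Y0.000
G1 X8.536 Y1.464
G1 X10.000 Y5.000
; layer 8
G0 Z17.000
G0 X10.000 Y5.000
G1 X8.536 Y8.536
G1 X5.000 Y10.000
G1 X1.464 Y8.536
G1 X0.000 Y5.000
G1 X1.464 Y1.464
G1 X5.000 Y0.000
G1 X8.536 Y1.464
G1 X10.000 Y5.000
M2 ; end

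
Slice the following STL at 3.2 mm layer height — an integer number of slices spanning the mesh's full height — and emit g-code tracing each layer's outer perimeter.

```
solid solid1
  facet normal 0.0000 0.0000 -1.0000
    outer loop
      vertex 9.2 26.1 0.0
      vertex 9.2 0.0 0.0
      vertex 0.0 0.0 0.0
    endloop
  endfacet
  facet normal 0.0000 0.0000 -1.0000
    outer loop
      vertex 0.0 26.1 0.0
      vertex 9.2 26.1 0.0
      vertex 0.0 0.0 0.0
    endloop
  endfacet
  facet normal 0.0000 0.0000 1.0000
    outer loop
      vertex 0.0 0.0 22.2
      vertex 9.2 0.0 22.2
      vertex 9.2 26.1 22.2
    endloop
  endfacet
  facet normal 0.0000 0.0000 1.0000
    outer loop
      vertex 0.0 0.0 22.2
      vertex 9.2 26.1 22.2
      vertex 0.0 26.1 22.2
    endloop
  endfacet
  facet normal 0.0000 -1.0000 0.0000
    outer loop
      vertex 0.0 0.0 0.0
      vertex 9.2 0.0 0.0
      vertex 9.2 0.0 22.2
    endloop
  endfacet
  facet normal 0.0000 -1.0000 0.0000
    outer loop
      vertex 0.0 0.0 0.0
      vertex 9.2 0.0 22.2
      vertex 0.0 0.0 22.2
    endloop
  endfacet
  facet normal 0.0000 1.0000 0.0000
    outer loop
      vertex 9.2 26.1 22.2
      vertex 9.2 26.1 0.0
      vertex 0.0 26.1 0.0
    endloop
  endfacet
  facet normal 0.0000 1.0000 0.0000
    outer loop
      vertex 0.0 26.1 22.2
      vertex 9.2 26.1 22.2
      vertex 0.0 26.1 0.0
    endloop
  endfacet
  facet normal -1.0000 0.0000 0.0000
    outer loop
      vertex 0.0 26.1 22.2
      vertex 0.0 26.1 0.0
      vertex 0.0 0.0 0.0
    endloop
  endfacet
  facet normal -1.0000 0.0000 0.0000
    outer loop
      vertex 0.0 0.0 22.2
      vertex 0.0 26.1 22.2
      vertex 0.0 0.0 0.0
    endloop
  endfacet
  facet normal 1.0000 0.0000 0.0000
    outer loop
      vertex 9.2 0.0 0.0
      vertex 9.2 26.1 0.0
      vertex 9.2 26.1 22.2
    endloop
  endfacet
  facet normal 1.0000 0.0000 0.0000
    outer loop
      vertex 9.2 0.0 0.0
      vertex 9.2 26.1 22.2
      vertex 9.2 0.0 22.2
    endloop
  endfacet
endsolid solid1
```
; perimeter-only toolpath
G21 ; units = mm
G90 ; absolute positioning
G28 ; home
; layer 1
G0 Z3.2
G0 X0.0 Y0.0
G1 X9.2 Y0.0
G1 X9.2 Y26.1
G1 X0.0 Y26.1
G1 X0.0 Y0.0
; layer 2
G0 Z6.3
G0 X0.0 Y0.0
G1 X9.2 Y0.0
G1 X9.2 Y26.1
G1 X0.0 Y26.1
G1 X0.0 Y0.0
; layer 3
G0 Z9.5
G0 X0.0 Y0.0
G1 X9.2 Y0.0
G1 X9.2 Y26.1
G1 X0.0 Y26.1
G1 X0.0 Y0.0
; layer 4
G0 Z12.7
G0 X0.0 Y0.0
G1 X9.2 Y0.0
G1 X9.2 Y26.1
G1 X0.0 Y26.1
G1 X0.0 Y0.0
; layer 5
G0 Z15.9
G0 X0.0 Y0.0
G1 X9.2 Y0.0
G1 X9.2 Y26.1
G1 X0.0 Y26.1
G1 X0.0 Y0.0
; layer 6
G0 Z19.0
G0 X0.0 Y0.0
G1 X9.2 Y0.0
G1 X9.2 Y26.1
G1 X0.0 Y26.1
G1 X0.0 Y0.0
; layer 7
G0 Z22.2
G0 X0.0 Y0.0
G1 X9.2 Y0.0
G1 X9.2 Y26.1
G1 X0.0 Y26.1
G1 X0.0 Y0.0
M2 ; end

The solid is a rectangular box, roughly 9.2 × 26.1 mm footprint and 22.2 mm tall. Slicing at Δz = 3.2 mm — 7 equal slices spanning the solid's height, so layer i sits at z = i·h/7 — gives 7 non-empty perimeters. Each is a 4-segment closed polygon; G0 lifts to the layer z and rapids to the start vertex, then G1 traces the edges.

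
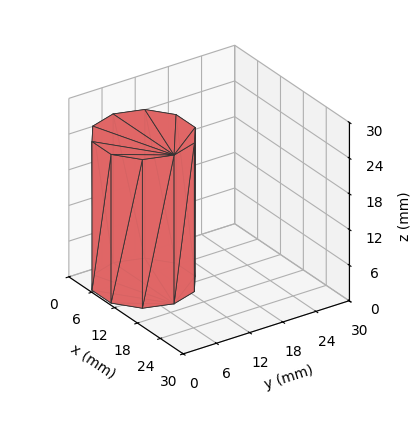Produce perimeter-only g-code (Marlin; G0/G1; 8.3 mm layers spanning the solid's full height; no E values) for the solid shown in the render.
Reading the render: the shape is a regular 10-sided prism (a cylinder approximated with 10 flat sides), circumscribed radius ≈ 8 mm, height ≈ 25 mm (dimensions read to the nearest mm from the axis ticks). For the g-code, the solid's height is divided into equal slices at the stated Δz and each level perimeter traced with G1 moves after a G0 lift.

; perimeter-only toolpath
G21 ; units = mm
G90 ; absolute positioning
G28 ; home
; layer 1
G0 Z8.3
G0 X16.0 Y8.0
G1 X14.5 Y12.7
G1 X10.5 Y15.6
G1 X5.5 Y15.6
G1 X1.5 Y12.7
G1 X0.0 Y8.0
G1 X1.5 Y3.3
G1 X5.5 Y0.4
G1 X10.5 Y0.4
G1 X14.5 Y3.3
G1 X16.0 Y8.0
; layer 2
G0 Z16.7
G0 X16.0 Y8.0
G1 X14.5 Y12.7
G1 X10.5 Y15.6
G1 X5.5 Y15.6
G1 X1.5 Y12.7
G1 X0.0 Y8.0
G1 X1.5 Y3.3
G1 X5.5 Y0.4
G1 X10.5 Y0.4
G1 X14.5 Y3.3
G1 X16.0 Y8.0
; layer 3
G0 Z25.0
G0 X16.0 Y8.0
G1 X14.5 Y12.7
G1 X10.5 Y15.6
G1 X5.5 Y15.6
G1 X1.5 Y12.7
G1 X0.0 Y8.0
G1 X1.5 Y3.3
G1 X5.5 Y0.4
G1 X10.5 Y0.4
G1 X14.5 Y3.3
G1 X16.0 Y8.0
M2 ; end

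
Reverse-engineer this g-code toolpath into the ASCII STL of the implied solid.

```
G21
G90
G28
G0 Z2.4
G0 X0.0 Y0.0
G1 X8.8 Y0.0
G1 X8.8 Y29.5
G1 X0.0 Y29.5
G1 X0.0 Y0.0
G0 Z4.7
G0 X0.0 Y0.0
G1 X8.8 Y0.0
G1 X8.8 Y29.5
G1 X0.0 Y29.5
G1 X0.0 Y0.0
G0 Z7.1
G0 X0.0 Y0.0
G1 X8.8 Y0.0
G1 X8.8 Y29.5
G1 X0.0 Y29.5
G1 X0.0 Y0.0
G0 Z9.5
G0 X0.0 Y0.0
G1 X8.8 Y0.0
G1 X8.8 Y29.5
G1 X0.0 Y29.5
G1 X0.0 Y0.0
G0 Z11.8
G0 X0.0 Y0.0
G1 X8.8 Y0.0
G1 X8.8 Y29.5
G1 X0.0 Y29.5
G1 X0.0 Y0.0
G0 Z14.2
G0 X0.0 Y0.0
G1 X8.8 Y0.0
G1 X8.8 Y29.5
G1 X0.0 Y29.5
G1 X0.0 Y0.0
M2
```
solid part
  facet normal 0.0000 0.0000 -1.0000
    outer loop
      vertex 8.8 29.5 0.0
      vertex 8.8 0.0 0.0
      vertex 0.0 0.0 0.0
    endloop
  endfacet
  facet normal 0.0000 0.0000 -1.0000
    outer loop
      vertex 0.0 29.5 0.0
      vertex 8.8 29.5 0.0
      vertex 0.0 0.0 0.0
    endloop
  endfacet
  facet normal 0.0000 0.0000 1.0000
    outer loop
      vertex 0.0 0.0 14.2
      vertex 8.8 0.0 14.2
      vertex 8.8 29.5 14.2
    endloop
  endfacet
  facet normal 0.0000 0.0000 1.0000
    outer loop
      vertex 0.0 0.0 14.2
      vertex 8.8 29.5 14.2
      vertex 0.0 29.5 14.2
    endloop
  endfacet
  facet normal 0.0000 -1.0000 0.0000
    outer loop
      vertex 0.0 0.0 0.0
      vertex 8.8 0.0 0.0
      vertex 8.8 0.0 14.2
    endloop
  endfacet
  facet normal 0.0000 -1.0000 0.0000
    outer loop
      vertex 0.0 0.0 0.0
      vertex 8.8 0.0 14.2
      vertex 0.0 0.0 14.2
    endloop
  endfacet
  facet normal 0.0000 1.0000 0.0000
    outer loop
      vertex 8.8 29.5 14.2
      vertex 8.8 29.5 0.0
      vertex 0.0 29.5 0.0
    endloop
  endfacet
  facet normal 0.0000 1.0000 0.0000
    outer loop
      vertex 0.0 29.5 14.2
      vertex 8.8 29.5 14.2
      vertex 0.0 29.5 0.0
    endloop
  endfacet
  facet normal -1.0000 0.0000 0.0000
    outer loop
      vertex 0.0 29.5 14.2
      vertex 0.0 29.5 0.0
      vertex 0.0 0.0 0.0
    endloop
  endfacet
  facet normal -1.0000 0.0000 0.0000
    outer loop
      vertex 0.0 0.0 14.2
      vertex 0.0 29.5 14.2
      vertex 0.0 0.0 0.0
    endloop
  endfacet
  facet normal 1.0000 0.0000 0.0000
    outer loop
      vertex 8.8 0.0 0.0
      vertex 8.8 29.5 0.0
      vertex 8.8 29.5 14.2
    endloop
  endfacet
  facet normal 1.0000 0.0000 0.0000
    outer loop
      vertex 8.8 0.0 0.0
      vertex 8.8 29.5 14.2
      vertex 8.8 0.0 14.2
    endloop
  endfacet
endsolid part

The G0 Z moves step by Δz≈2.4 mm. Every layer's G1 loop is the same polygon, so the solid is a straight extrusion of it from z=0 to z≈14.2. Closing with flat bottom and top caps and triangulating gives 12 facets — a rectangular box, roughly 8.8 × 29.5 mm footprint and 14.2 mm tall.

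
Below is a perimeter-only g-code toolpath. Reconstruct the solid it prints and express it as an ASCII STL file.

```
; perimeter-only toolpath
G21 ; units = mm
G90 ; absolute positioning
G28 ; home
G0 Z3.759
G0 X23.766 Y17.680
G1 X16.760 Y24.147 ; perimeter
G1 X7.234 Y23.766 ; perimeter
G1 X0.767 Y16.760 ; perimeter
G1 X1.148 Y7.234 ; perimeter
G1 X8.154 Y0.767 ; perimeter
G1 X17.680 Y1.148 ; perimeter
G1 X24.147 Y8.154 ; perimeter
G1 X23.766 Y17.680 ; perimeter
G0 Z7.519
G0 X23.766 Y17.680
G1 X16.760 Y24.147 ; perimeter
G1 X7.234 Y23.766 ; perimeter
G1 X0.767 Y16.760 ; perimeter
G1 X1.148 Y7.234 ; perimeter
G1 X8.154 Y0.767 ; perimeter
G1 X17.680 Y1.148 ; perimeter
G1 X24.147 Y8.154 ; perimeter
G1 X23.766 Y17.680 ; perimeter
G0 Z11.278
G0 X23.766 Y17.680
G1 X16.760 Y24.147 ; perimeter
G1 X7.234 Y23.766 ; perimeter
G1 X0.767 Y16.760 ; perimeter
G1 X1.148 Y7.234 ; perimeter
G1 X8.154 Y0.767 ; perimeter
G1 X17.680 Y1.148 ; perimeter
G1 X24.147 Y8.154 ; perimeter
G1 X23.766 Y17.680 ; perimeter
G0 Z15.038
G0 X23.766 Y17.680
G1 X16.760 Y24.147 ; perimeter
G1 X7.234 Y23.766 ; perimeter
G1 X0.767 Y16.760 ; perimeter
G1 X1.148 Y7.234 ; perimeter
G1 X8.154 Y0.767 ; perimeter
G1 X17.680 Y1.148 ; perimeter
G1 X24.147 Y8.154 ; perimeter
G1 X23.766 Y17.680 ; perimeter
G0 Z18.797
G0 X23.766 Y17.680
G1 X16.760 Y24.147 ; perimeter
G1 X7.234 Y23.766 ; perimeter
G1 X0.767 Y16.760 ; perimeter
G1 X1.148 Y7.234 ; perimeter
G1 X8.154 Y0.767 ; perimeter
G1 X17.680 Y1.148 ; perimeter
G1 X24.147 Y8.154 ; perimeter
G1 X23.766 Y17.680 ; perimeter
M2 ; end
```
solid part
  facet normal 0.0000 0.0000 -1.0000
    outer loop
      vertex 7.234 23.766 0.000
      vertex 16.760 24.147 0.000
      vertex 23.766 17.680 0.000
    endloop
  endfacet
  facet normal 0.0000 0.0000 -1.0000
    outer loop
      vertex 0.767 16.760 0.000
      vertex 7.234 23.766 0.000
      vertex 23.766 17.680 0.000
    endloop
  endfacet
  facet normal 0.0000 0.0000 -1.0000
    outer loop
      vertex 1.148 7.234 0.000
      vertex 0.767 16.760 0.000
      vertex 23.766 17.680 0.000
    endloop
  endfacet
  facet normal 0.0000 0.0000 -1.0000
    outer loop
      vertex 8.154 0.767 0.000
      vertex 1.148 7.234 0.000
      vertex 23.766 17.680 0.000
    endloop
  endfacet
  facet normal 0.0000 0.0000 -1.0000
    outer loop
      vertex 17.680 1.148 0.000
      vertex 8.154 0.767 0.000
      vertex 23.766 17.680 0.000
    endloop
  endfacet
  facet normal 0.0000 0.0000 -1.0000
    outer loop
      vertex 24.147 8.154 0.000
      vertex 17.680 1.148 0.000
      vertex 23.766 17.680 0.000
    endloop
  endfacet
  facet normal 0.0000 0.0000 1.0000
    outer loop
      vertex 23.766 17.680 18.797
      vertex 16.760 24.147 18.797
      vertex 7.234 23.766 18.797
    endloop
  endfacet
  facet normal 0.0000 0.0000 1.0000
    outer loop
      vertex 23.766 17.680 18.797
      vertex 7.234 23.766 18.797
      vertex 0.767 16.760 18.797
    endloop
  endfacet
  facet normal 0.0000 0.0000 1.0000
    outer loop
      vertex 23.766 17.680 18.797
      vertex 0.767 16.760 18.797
      vertex 1.148 7.234 18.797
    endloop
  endfacet
  facet normal 0.0000 0.0000 1.0000
    outer loop
      vertex 23.766 17.680 18.797
      vertex 1.148 7.234 18.797
      vertex 8.154 0.767 18.797
    endloop
  endfacet
  facet normal 0.0000 0.0000 1.0000
    outer loop
      vertex 23.766 17.680 18.797
      vertex 8.154 0.767 18.797
      vertex 17.680 1.148 18.797
    endloop
  endfacet
  facet normal 0.0000 0.0000 1.0000
    outer loop
      vertex 23.766 17.680 18.797
      vertex 17.680 1.148 18.797
      vertex 24.147 8.154 18.797
    endloop
  endfacet
  facet normal 0.6783 0.7348 0.0000
    outer loop
      vertex 23.766 17.680 0.000
      vertex 16.760 24.147 0.000
      vertex 16.760 24.147 18.797
    endloop
  endfacet
  facet normal 0.6783 0.7348 0.0000
    outer loop
      vertex 23.766 17.680 0.000
      vertex 16.760 24.147 18.797
      vertex 23.766 17.680 18.797
    endloop
  endfacet
  facet normal -0.0400 0.9992 0.0000
    outer loop
      vertex 16.760 24.147 0.000
      vertex 7.234 23.766 0.000
      vertex 7.234 23.766 18.797
    endloop
  endfacet
  facet normal -0.0400 0.9992 0.0000
    outer loop
      vertex 16.760 24.147 0.000
      vertex 7.234 23.766 18.797
      vertex 16.760 24.147 18.797
    endloop
  endfacet
  facet normal -0.7348 0.6783 0.0000
    outer loop
      vertex 7.234 23.766 0.000
      vertex 0.767 16.760 0.000
      vertex 0.767 16.760 18.797
    endloop
  endfacet
  facet normal -0.7348 0.6783 0.0000
    outer loop
      vertex 7.234 23.766 0.000
      vertex 0.767 16.760 18.797
      vertex 7.234 23.766 18.797
    endloop
  endfacet
  facet normal -0.9992 -0.0400 0.0000
    outer loop
      vertex 0.767 16.760 0.000
      vertex 1.148 7.234 0.000
      vertex 1.148 7.234 18.797
    endloop
  endfacet
  facet normal -0.9992 -0.0400 0.0000
    outer loop
      vertex 0.767 16.760 0.000
      vertex 1.148 7.234 18.797
      vertex 0.767 16.760 18.797
    endloop
  endfacet
  facet normal -0.6783 -0.7348 0.0000
    outer loop
      vertex 1.148 7.234 0.000
      vertex 8.154 0.767 0.000
      vertex 8.154 0.767 18.797
    endloop
  endfacet
  facet normal -0.6783 -0.7348 0.0000
    outer loop
      vertex 1.148 7.234 0.000
      vertex 8.154 0.767 18.797
      vertex 1.148 7.234 18.797
    endloop
  endfacet
  facet normal 0.0400 -0.9992 0.0000
    outer loop
      vertex 8.154 0.767 0.000
      vertex 17.680 1.148 0.000
      vertex 17.680 1.148 18.797
    endloop
  endfacet
  facet normal 0.0400 -0.9992 0.0000
    outer loop
      vertex 8.154 0.767 0.000
      vertex 17.680 1.148 18.797
      vertex 8.154 0.767 18.797
    endloop
  endfacet
  facet normal 0.7348 -0.6783 0.0000
    outer loop
      vertex 17.680 1.148 0.000
      vertex 24.147 8.154 0.000
      vertex 24.147 8.154 18.797
    endloop
  endfacet
  facet normal 0.7348 -0.6783 0.0000
    outer loop
      vertex 17.680 1.148 0.000
      vertex 24.147 8.154 18.797
      vertex 17.680 1.148 18.797
    endloop
  endfacet
  facet normal 0.9992 0.0400 0.0000
    outer loop
      vertex 24.147 8.154 0.000
      vertex 23.766 17.680 0.000
      vertex 23.766 17.680 18.797
    endloop
  endfacet
  facet normal 0.9992 0.0400 0.0000
    outer loop
      vertex 24.147 8.154 0.000
      vertex 23.766 17.680 18.797
      vertex 24.147 8.154 18.797
    endloop
  endfacet
endsolid part

The G0 Z moves step by Δz≈3.759 mm. Every layer's G1 loop is the same polygon, so the solid is a straight extrusion of it from z=0 to z≈18.8. Closing with flat bottom and top caps and triangulating gives 28 facets — a regular 8-sided prism (a cylinder approximated with 8 flat sides), circumscribed radius ≈ 12.5 mm, height ≈ 18.8 mm.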